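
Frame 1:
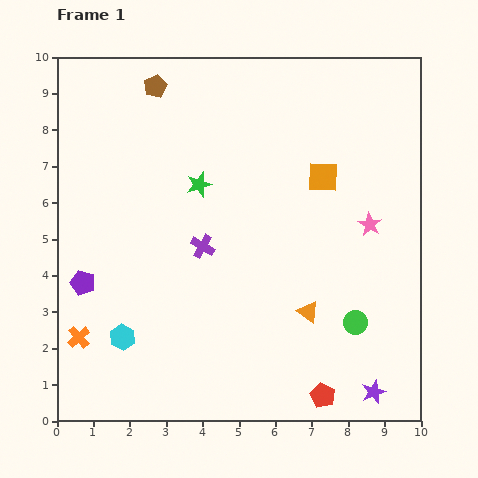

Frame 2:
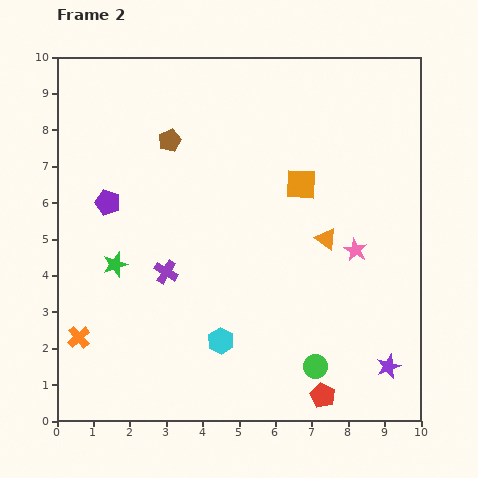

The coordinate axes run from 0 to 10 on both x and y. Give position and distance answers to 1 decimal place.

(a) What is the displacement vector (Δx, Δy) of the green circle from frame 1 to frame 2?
(-1.1, -1.2)

The green circle was at (8.2, 2.7) in frame 1 and (7.1, 1.5) in frame 2.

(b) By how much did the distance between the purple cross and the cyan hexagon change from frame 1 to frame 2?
-0.9

Distance in frame 1: 3.3. Distance in frame 2: 2.4.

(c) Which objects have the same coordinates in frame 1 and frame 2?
the orange cross, the red pentagon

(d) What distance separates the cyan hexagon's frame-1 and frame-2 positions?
2.7

The cyan hexagon moved from (1.8, 2.3) to (4.5, 2.2), a distance of √(2.7² + 0.1²) ≈ 2.7.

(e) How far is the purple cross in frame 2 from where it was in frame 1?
1.2

The purple cross moved from (4.0, 4.8) to (3.0, 4.1), a distance of √(1.0² + 0.7²) ≈ 1.2.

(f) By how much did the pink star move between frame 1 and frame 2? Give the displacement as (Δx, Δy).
(-0.4, -0.7)

The pink star was at (8.6, 5.4) in frame 1 and (8.2, 4.7) in frame 2.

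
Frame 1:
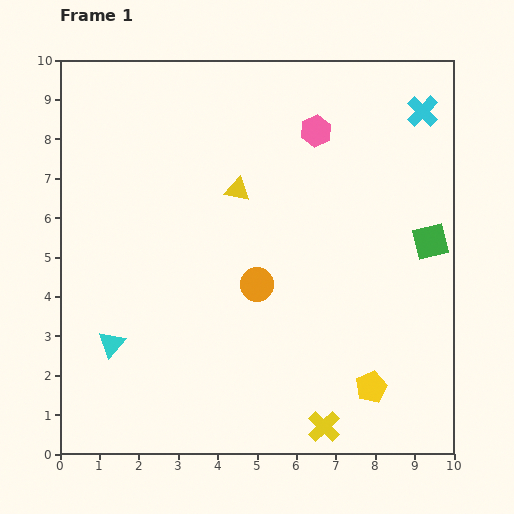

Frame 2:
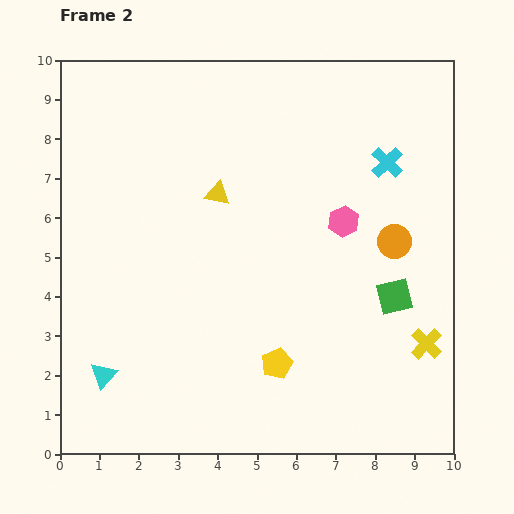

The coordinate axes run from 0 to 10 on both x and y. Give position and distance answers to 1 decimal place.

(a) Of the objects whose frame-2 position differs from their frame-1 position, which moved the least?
the yellow triangle

(moved 0.5)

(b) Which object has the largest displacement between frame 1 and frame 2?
the orange circle

(moved 3.7; next 3.3)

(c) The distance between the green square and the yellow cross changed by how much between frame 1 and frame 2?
-4.0

Distance in frame 1: 5.4. Distance in frame 2: 1.4.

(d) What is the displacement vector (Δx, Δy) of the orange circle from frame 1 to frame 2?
(3.5, 1.1)

The orange circle was at (5.0, 4.3) in frame 1 and (8.5, 5.4) in frame 2.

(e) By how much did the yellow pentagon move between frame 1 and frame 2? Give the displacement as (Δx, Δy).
(-2.4, 0.6)

The yellow pentagon was at (7.9, 1.7) in frame 1 and (5.5, 2.3) in frame 2.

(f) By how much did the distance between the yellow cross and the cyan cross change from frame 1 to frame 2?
-3.7

Distance in frame 1: 8.4. Distance in frame 2: 4.7.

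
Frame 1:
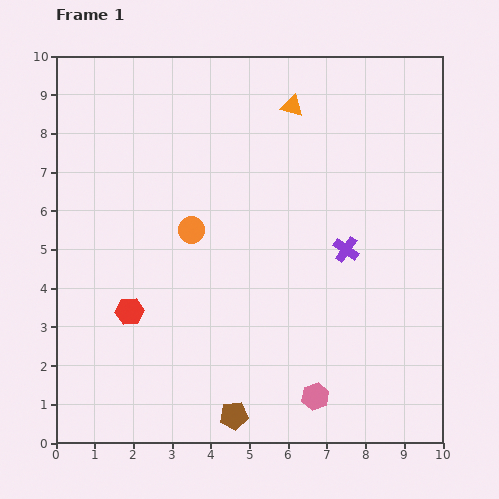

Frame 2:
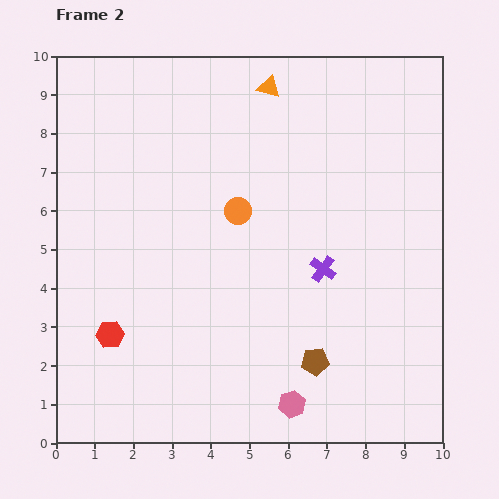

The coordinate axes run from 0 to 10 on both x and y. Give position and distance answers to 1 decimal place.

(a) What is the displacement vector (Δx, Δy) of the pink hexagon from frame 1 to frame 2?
(-0.6, -0.2)

The pink hexagon was at (6.7, 1.2) in frame 1 and (6.1, 1.0) in frame 2.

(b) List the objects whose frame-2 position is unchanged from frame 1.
none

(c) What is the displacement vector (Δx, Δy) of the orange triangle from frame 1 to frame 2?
(-0.6, 0.5)

The orange triangle was at (6.1, 8.7) in frame 1 and (5.5, 9.2) in frame 2.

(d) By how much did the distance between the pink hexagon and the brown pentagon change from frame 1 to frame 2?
-0.9

Distance in frame 1: 2.2. Distance in frame 2: 1.3.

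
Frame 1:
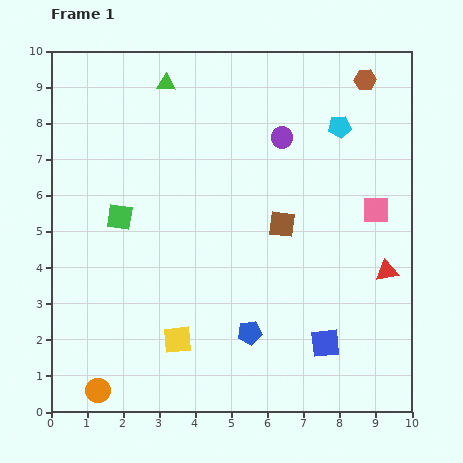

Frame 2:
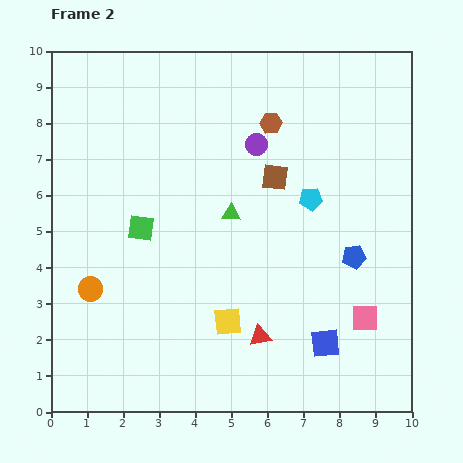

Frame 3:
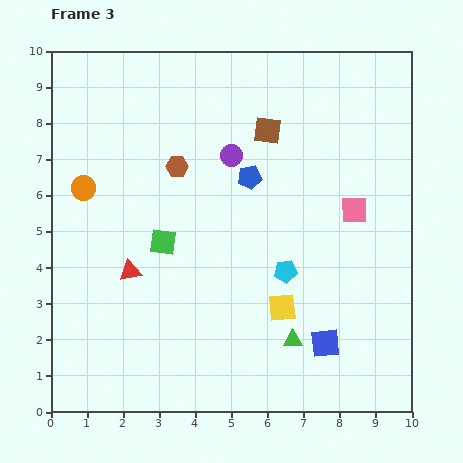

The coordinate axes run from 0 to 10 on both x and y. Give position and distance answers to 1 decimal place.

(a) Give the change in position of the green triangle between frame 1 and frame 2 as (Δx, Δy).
(1.8, -3.6)

The green triangle was at (3.2, 9.1) in frame 1 and (5.0, 5.5) in frame 2.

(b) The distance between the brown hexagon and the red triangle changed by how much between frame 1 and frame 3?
-2.1

Distance in frame 1: 5.3. Distance in frame 3: 3.2.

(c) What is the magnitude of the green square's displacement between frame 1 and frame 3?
1.4

The green square moved from (1.9, 5.4) to (3.1, 4.7), a distance of √(1.2² + 0.7²) ≈ 1.4.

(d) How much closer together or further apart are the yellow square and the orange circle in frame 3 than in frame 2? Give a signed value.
+2.5

Distance in frame 2: 3.9. Distance in frame 3: 6.4.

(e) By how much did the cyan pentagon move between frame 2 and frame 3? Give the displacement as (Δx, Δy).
(-0.7, -2.0)

The cyan pentagon was at (7.2, 5.9) in frame 2 and (6.5, 3.9) in frame 3.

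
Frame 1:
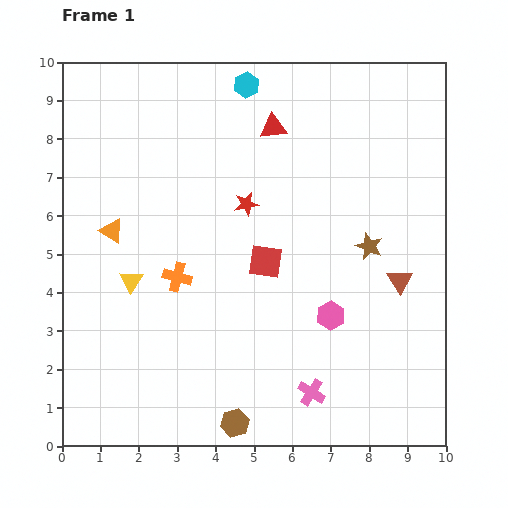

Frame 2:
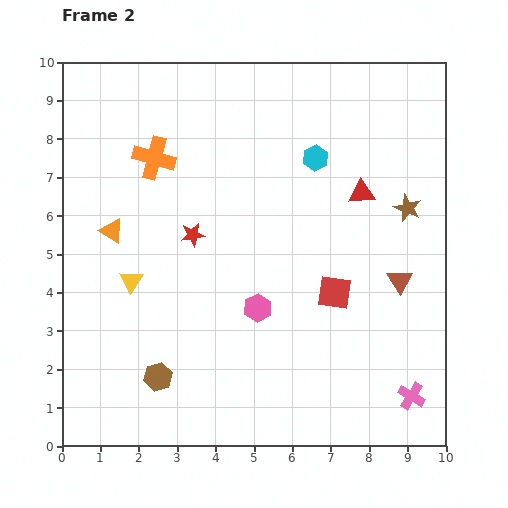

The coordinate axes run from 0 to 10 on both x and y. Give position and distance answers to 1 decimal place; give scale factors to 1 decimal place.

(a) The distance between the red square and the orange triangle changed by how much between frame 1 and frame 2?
+1.9

Distance in frame 1: 4.1. Distance in frame 2: 6.0.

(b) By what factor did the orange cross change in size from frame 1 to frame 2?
1.5×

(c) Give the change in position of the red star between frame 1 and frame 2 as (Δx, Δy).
(-1.4, -0.8)

The red star was at (4.8, 6.3) in frame 1 and (3.4, 5.5) in frame 2.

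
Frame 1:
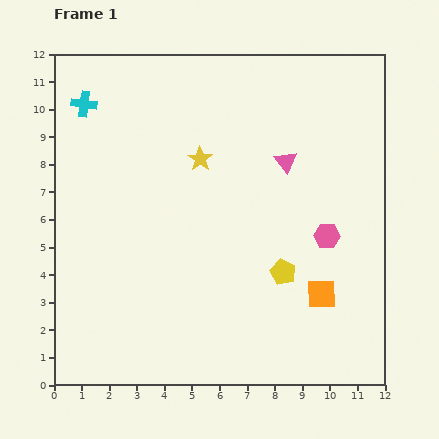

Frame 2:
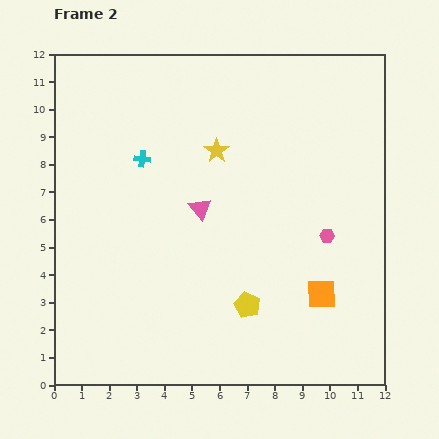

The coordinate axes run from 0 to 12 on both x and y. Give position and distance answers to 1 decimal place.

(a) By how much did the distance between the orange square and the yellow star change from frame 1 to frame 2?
-0.2

Distance in frame 1: 6.6. Distance in frame 2: 6.4.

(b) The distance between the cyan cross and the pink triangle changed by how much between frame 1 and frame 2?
-4.8

Distance in frame 1: 7.6. Distance in frame 2: 2.8.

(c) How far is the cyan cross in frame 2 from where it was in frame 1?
2.9

The cyan cross moved from (1.1, 10.2) to (3.2, 8.2), a distance of √(2.1² + 2.0²) ≈ 2.9.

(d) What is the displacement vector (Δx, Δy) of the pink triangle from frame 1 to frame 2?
(-3.1, -1.7)

The pink triangle was at (8.4, 8.1) in frame 1 and (5.3, 6.4) in frame 2.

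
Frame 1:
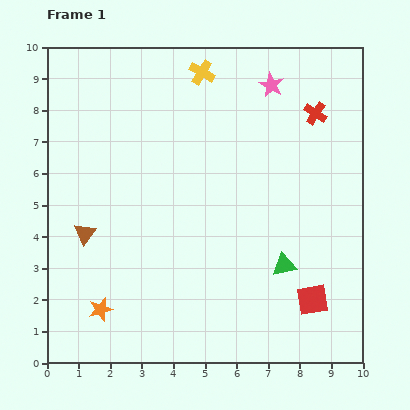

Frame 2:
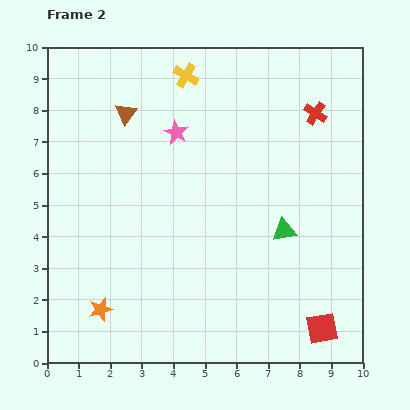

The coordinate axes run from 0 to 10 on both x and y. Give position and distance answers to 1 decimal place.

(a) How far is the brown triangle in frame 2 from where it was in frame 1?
4.0

The brown triangle moved from (1.2, 4.1) to (2.5, 7.9), a distance of √(1.3² + 3.8²) ≈ 4.0.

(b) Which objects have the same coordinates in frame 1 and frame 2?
the red cross, the orange star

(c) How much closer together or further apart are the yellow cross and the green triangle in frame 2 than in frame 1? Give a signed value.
-0.8

Distance in frame 1: 6.6. Distance in frame 2: 5.8.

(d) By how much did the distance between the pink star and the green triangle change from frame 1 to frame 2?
-1.1

Distance in frame 1: 5.7. Distance in frame 2: 4.6.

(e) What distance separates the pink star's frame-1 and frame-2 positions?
3.4

The pink star moved from (7.1, 8.8) to (4.1, 7.3), a distance of √(3.0² + 1.5²) ≈ 3.4.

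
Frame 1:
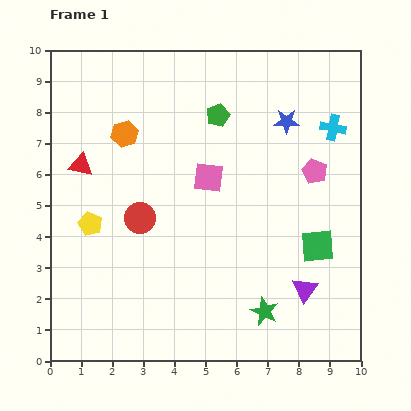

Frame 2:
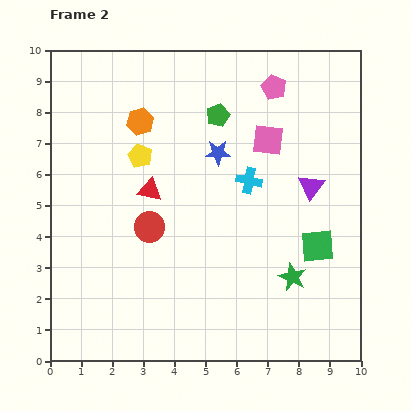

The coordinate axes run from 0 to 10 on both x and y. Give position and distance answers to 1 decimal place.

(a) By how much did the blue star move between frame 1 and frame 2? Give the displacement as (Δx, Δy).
(-2.2, -1.0)

The blue star was at (7.6, 7.7) in frame 1 and (5.4, 6.7) in frame 2.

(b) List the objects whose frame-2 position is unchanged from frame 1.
the green pentagon, the green square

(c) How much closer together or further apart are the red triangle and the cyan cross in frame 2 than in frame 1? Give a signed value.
-5.0

Distance in frame 1: 8.2. Distance in frame 2: 3.2.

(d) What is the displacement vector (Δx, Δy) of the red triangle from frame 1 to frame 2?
(2.2, -0.8)

The red triangle was at (1.0, 6.3) in frame 1 and (3.2, 5.5) in frame 2.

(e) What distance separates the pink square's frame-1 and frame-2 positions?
2.2

The pink square moved from (5.1, 5.9) to (7.0, 7.1), a distance of √(1.9² + 1.2²) ≈ 2.2.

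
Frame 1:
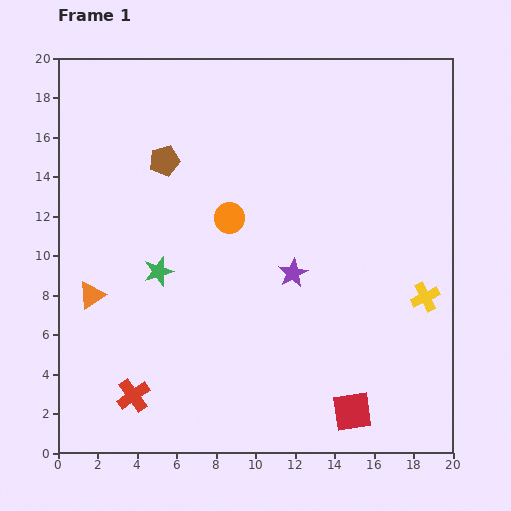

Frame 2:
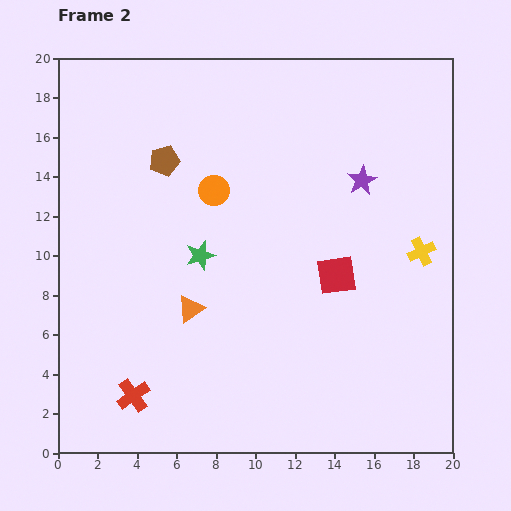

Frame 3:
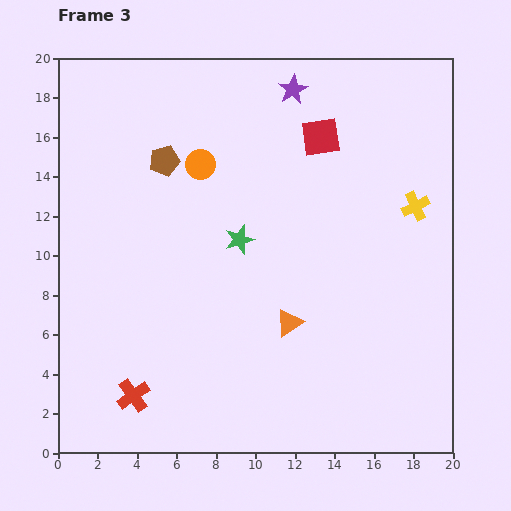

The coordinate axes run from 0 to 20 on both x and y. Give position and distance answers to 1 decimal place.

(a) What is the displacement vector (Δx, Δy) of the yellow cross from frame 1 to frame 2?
(-0.2, 2.3)

The yellow cross was at (18.6, 7.9) in frame 1 and (18.4, 10.2) in frame 2.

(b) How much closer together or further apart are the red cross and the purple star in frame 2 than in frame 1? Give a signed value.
+5.7

Distance in frame 1: 10.2. Distance in frame 2: 15.9.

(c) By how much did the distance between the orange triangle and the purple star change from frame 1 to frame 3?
+1.5

Distance in frame 1: 10.3. Distance in frame 3: 11.8.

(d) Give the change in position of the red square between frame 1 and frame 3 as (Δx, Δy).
(-1.6, 13.9)

The red square was at (14.9, 2.1) in frame 1 and (13.3, 16.0) in frame 3.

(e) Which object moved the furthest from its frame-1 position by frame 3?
the red square

(moved 14.0; next 10.1)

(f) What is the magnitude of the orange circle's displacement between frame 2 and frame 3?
1.5

The orange circle moved from (7.9, 13.3) to (7.2, 14.6), a distance of √(0.7² + 1.3²) ≈ 1.5.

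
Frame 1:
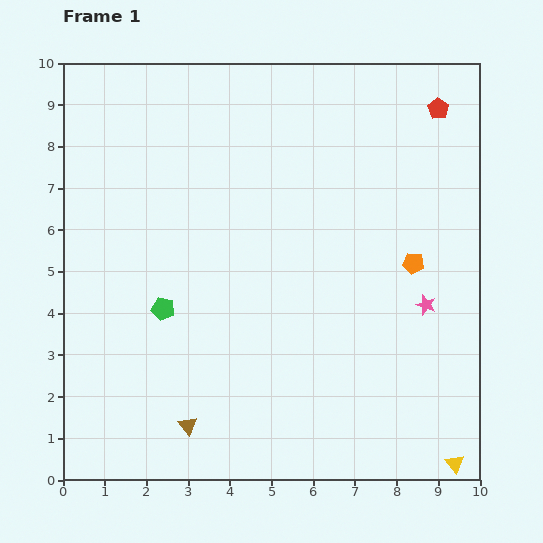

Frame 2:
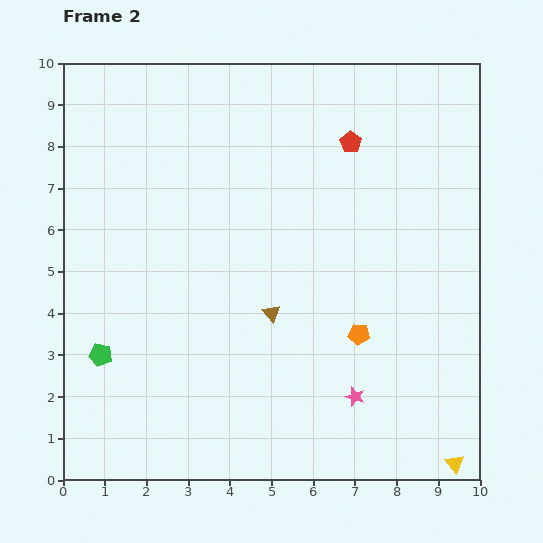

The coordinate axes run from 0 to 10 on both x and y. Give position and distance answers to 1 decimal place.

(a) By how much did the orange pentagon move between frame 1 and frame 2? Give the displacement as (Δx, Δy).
(-1.3, -1.7)

The orange pentagon was at (8.4, 5.2) in frame 1 and (7.1, 3.5) in frame 2.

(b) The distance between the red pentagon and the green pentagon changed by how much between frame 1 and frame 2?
-0.3

Distance in frame 1: 8.2. Distance in frame 2: 7.9.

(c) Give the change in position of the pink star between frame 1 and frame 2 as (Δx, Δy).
(-1.7, -2.2)

The pink star was at (8.7, 4.2) in frame 1 and (7.0, 2.0) in frame 2.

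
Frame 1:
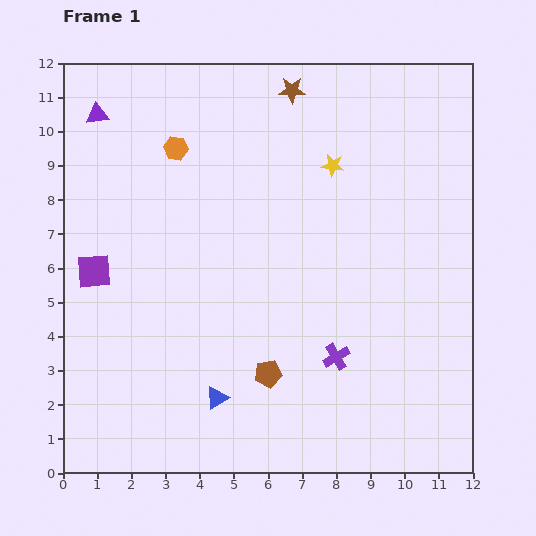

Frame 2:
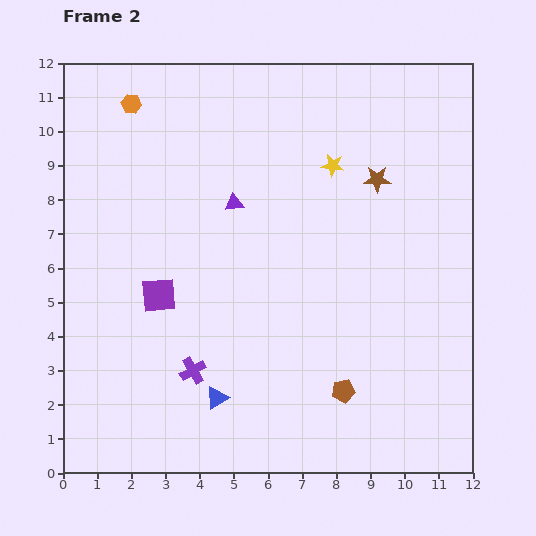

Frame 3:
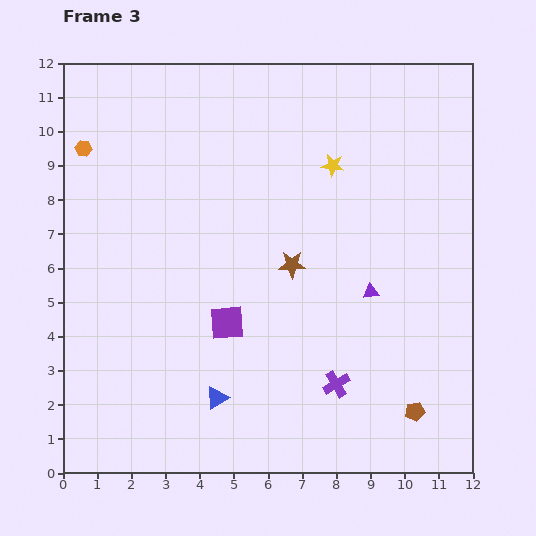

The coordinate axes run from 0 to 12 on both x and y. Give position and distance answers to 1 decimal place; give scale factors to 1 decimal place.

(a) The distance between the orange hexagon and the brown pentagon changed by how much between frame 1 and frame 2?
+3.3

Distance in frame 1: 7.1. Distance in frame 2: 10.4.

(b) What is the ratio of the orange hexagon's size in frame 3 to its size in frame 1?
0.7×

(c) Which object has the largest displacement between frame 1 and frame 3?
the purple triangle

(moved 9.5; next 5.1)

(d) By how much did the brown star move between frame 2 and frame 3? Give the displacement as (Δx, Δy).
(-2.5, -2.5)

The brown star was at (9.2, 8.6) in frame 2 and (6.7, 6.1) in frame 3.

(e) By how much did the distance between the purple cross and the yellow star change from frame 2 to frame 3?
-0.9

Distance in frame 2: 7.3. Distance in frame 3: 6.4.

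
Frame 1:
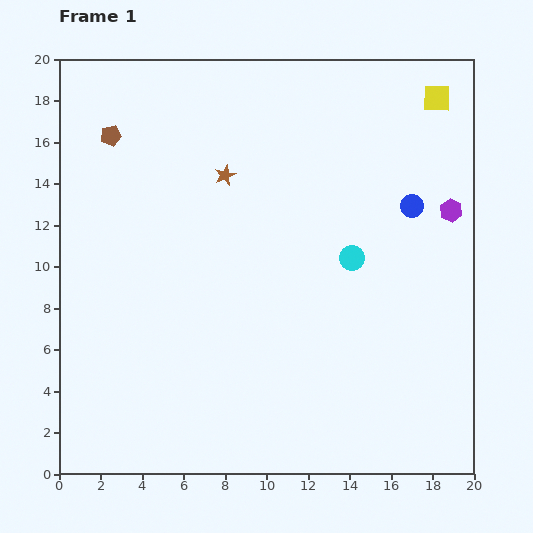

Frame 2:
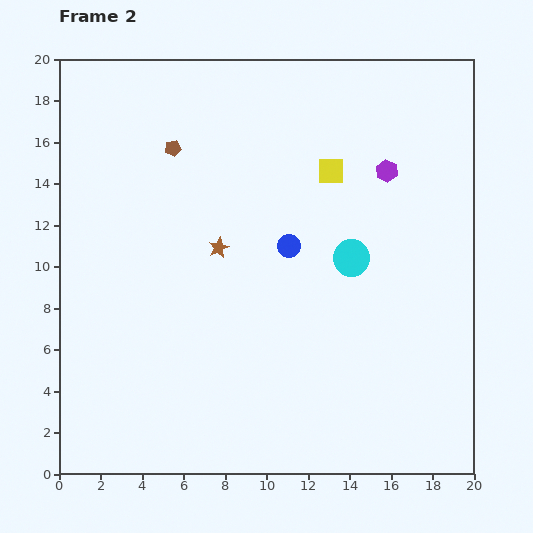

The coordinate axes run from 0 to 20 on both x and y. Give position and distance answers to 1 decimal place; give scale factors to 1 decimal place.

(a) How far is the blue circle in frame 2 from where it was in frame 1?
6.2

The blue circle moved from (17.0, 12.9) to (11.1, 11.0), a distance of √(5.9² + 1.9²) ≈ 6.2.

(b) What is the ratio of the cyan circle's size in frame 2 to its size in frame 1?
1.5×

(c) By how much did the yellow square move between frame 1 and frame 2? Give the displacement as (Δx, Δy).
(-5.1, -3.5)

The yellow square was at (18.2, 18.1) in frame 1 and (13.1, 14.6) in frame 2.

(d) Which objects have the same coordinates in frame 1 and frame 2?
the cyan circle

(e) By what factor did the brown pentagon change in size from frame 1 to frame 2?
0.8×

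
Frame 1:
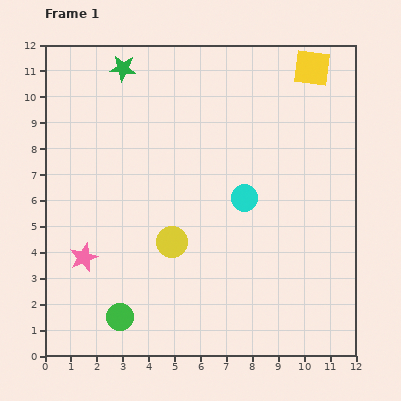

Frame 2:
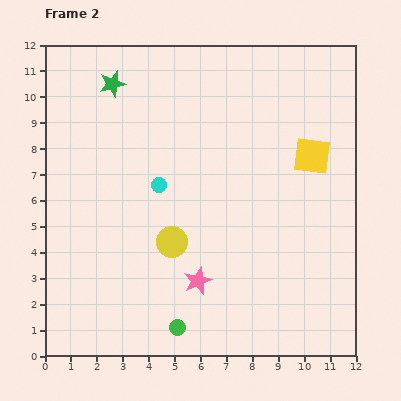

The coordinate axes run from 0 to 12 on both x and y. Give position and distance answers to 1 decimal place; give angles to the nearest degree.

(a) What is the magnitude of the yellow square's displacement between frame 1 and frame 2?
3.4

The yellow square moved from (10.3, 11.1) to (10.3, 7.7), a distance of √(0.0² + 3.4²) ≈ 3.4.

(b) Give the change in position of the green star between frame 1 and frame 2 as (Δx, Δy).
(-0.4, -0.6)

The green star was at (3.0, 11.1) in frame 1 and (2.6, 10.5) in frame 2.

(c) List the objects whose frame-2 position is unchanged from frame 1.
the yellow circle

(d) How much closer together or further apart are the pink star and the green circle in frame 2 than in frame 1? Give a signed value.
-0.7

Distance in frame 1: 2.7. Distance in frame 2: 2.0.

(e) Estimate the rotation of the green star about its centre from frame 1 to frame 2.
19° counter-clockwise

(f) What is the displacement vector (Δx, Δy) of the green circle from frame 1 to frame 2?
(2.2, -0.4)

The green circle was at (2.9, 1.5) in frame 1 and (5.1, 1.1) in frame 2.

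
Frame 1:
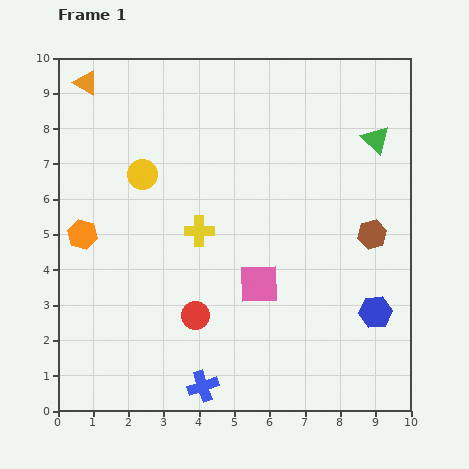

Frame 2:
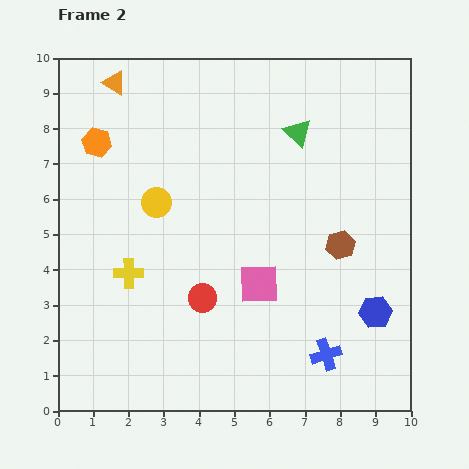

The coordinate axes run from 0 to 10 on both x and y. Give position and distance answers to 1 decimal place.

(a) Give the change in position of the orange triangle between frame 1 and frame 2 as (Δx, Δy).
(0.8, 0.0)

The orange triangle was at (0.8, 9.3) in frame 1 and (1.6, 9.3) in frame 2.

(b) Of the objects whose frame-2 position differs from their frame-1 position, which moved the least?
the red circle

(moved 0.5)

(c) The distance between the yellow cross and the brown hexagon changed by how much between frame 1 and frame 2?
+1.2

Distance in frame 1: 4.9. Distance in frame 2: 6.1.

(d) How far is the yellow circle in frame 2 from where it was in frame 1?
0.9

The yellow circle moved from (2.4, 6.7) to (2.8, 5.9), a distance of √(0.4² + 0.8²) ≈ 0.9.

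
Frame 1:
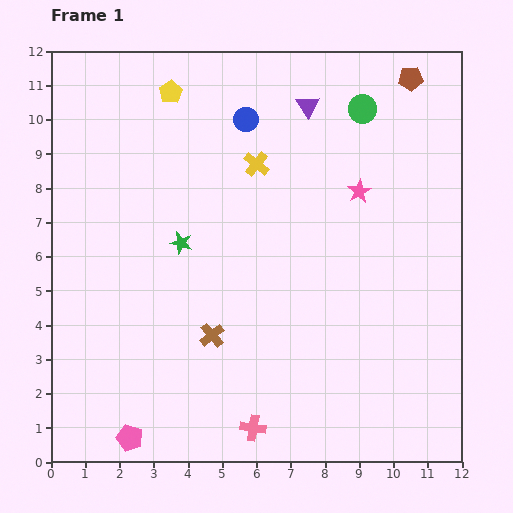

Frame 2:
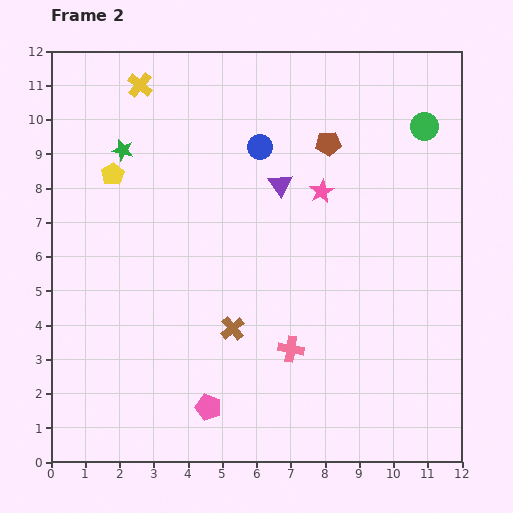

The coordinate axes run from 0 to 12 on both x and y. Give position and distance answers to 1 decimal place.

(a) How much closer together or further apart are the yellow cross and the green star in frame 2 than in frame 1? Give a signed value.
-1.2

Distance in frame 1: 3.2. Distance in frame 2: 2.0.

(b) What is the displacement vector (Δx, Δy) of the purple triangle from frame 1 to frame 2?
(-0.8, -2.3)

The purple triangle was at (7.5, 10.4) in frame 1 and (6.7, 8.1) in frame 2.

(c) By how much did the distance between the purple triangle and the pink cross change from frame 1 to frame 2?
-4.7

Distance in frame 1: 9.5. Distance in frame 2: 4.8.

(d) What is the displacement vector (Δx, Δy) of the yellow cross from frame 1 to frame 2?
(-3.4, 2.3)

The yellow cross was at (6.0, 8.7) in frame 1 and (2.6, 11.0) in frame 2.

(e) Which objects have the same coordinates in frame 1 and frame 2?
none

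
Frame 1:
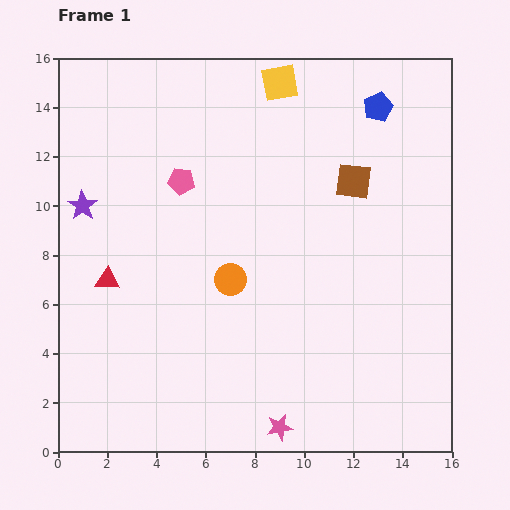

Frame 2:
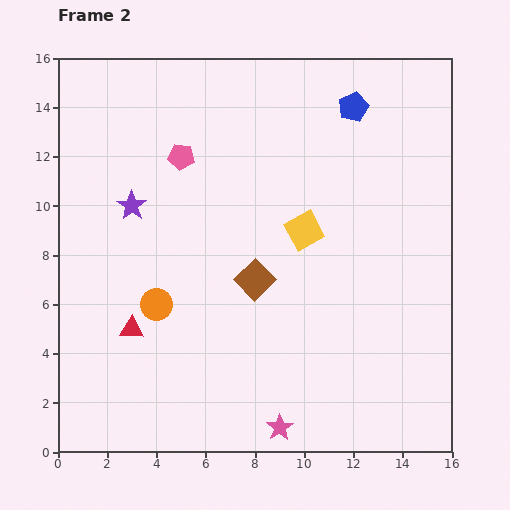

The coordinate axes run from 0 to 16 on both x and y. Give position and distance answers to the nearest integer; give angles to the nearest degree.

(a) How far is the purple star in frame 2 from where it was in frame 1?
2

The purple star moved from (1, 10) to (3, 10), a distance of √(2² + 0²) ≈ 2.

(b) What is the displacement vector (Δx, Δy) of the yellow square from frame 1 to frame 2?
(1, -6)

The yellow square was at (9, 15) in frame 1 and (10, 9) in frame 2.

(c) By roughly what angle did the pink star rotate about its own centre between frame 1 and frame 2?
25° counter-clockwise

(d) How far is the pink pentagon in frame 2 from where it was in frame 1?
1

The pink pentagon moved from (5, 11) to (5, 12), a distance of √(0² + 1²) ≈ 1.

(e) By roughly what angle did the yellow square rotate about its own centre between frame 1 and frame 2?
18° counter-clockwise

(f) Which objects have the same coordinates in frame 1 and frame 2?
the pink star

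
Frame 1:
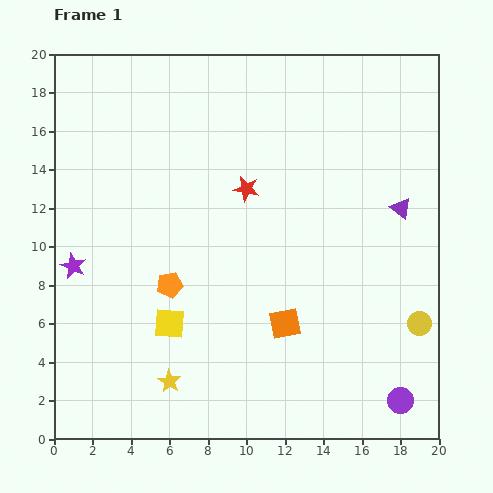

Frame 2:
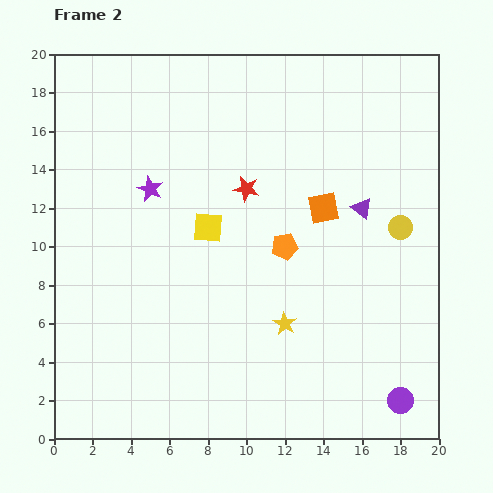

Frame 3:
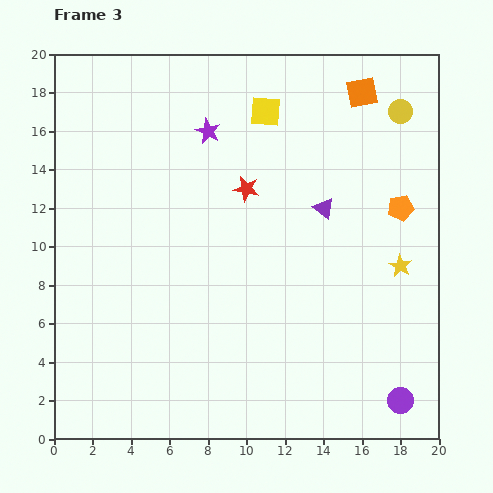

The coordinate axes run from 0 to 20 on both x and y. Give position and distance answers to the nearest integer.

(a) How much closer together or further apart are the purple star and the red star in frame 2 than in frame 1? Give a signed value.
-5

Distance in frame 1: 10. Distance in frame 2: 5.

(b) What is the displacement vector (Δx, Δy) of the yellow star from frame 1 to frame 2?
(6, 3)

The yellow star was at (6, 3) in frame 1 and (12, 6) in frame 2.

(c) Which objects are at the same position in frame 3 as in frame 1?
the purple circle, the red star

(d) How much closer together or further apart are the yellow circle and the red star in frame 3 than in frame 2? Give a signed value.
+1

Distance in frame 2: 8. Distance in frame 3: 9.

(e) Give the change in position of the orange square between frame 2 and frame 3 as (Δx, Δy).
(2, 6)

The orange square was at (14, 12) in frame 2 and (16, 18) in frame 3.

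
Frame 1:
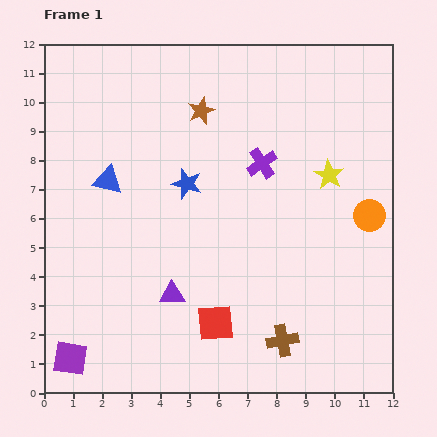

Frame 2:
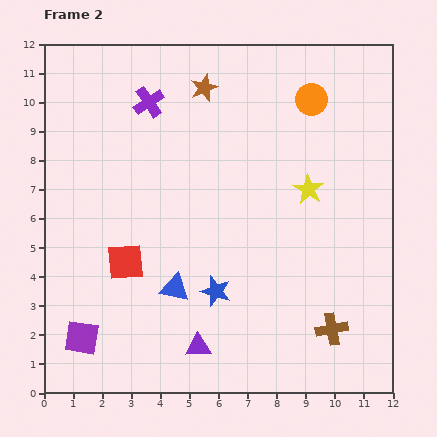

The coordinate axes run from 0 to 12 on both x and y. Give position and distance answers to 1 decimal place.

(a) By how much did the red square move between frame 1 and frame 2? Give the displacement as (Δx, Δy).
(-3.1, 2.1)

The red square was at (5.9, 2.4) in frame 1 and (2.8, 4.5) in frame 2.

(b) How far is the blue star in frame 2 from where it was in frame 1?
3.8

The blue star moved from (4.9, 7.2) to (5.9, 3.5), a distance of √(1.0² + 3.7²) ≈ 3.8.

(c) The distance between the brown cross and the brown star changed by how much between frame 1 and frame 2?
+1.0

Distance in frame 1: 8.4. Distance in frame 2: 9.4.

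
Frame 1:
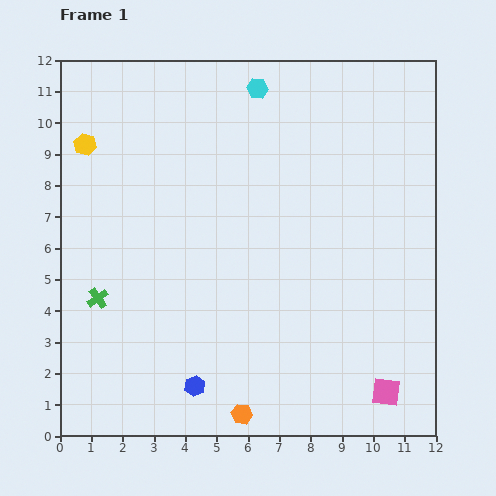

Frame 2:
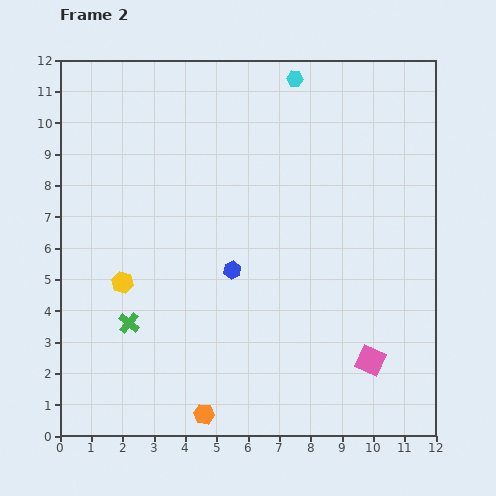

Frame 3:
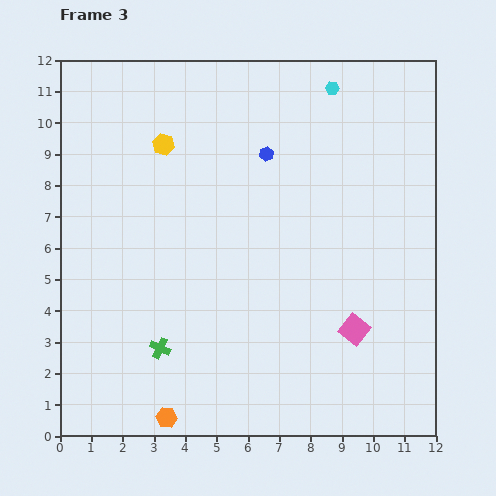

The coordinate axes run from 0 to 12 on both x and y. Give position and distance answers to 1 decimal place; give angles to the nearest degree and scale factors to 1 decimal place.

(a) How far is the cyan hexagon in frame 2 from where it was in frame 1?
1.2

The cyan hexagon moved from (6.3, 11.1) to (7.5, 11.4), a distance of √(1.2² + 0.3²) ≈ 1.2.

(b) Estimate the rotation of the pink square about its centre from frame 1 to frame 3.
31° clockwise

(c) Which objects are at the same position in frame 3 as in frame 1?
none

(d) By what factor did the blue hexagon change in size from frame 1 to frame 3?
0.7×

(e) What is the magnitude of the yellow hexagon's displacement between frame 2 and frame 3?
4.6

The yellow hexagon moved from (2.0, 4.9) to (3.3, 9.3), a distance of √(1.3² + 4.4²) ≈ 4.6.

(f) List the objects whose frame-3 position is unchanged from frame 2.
none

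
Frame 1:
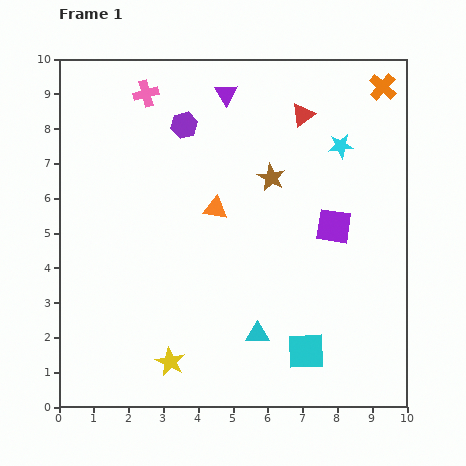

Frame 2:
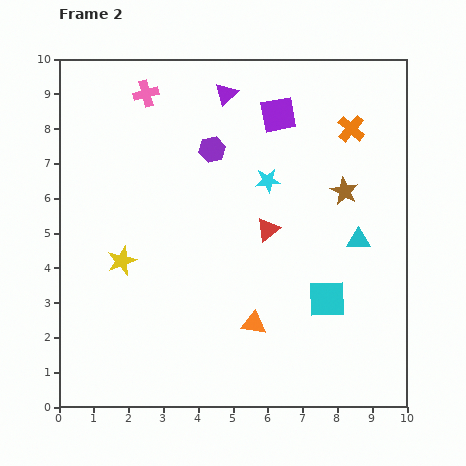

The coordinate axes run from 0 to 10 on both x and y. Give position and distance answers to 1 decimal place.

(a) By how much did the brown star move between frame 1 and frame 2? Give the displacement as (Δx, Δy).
(2.1, -0.4)

The brown star was at (6.1, 6.6) in frame 1 and (8.2, 6.2) in frame 2.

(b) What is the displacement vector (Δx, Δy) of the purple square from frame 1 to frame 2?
(-1.6, 3.2)

The purple square was at (7.9, 5.2) in frame 1 and (6.3, 8.4) in frame 2.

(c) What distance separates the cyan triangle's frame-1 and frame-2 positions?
4.0

The cyan triangle moved from (5.7, 2.1) to (8.6, 4.8), a distance of √(2.9² + 2.7²) ≈ 4.0.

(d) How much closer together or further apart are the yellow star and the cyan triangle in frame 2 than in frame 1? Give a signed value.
+4.2

Distance in frame 1: 2.6. Distance in frame 2: 6.8.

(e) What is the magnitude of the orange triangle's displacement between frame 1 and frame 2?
3.5

The orange triangle moved from (4.5, 5.7) to (5.6, 2.4), a distance of √(1.1² + 3.3²) ≈ 3.5.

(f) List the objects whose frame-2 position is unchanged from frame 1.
the pink cross, the purple triangle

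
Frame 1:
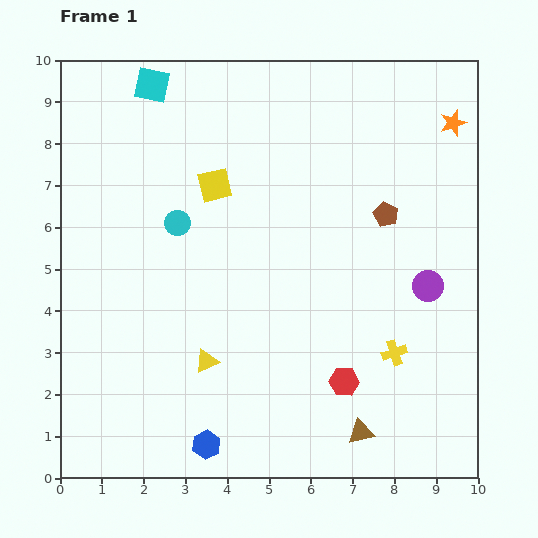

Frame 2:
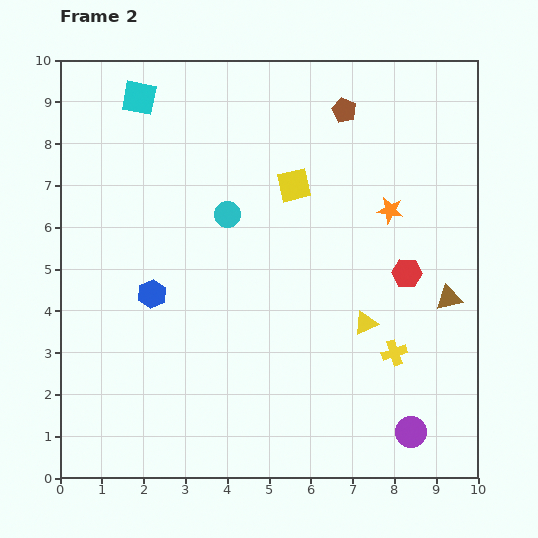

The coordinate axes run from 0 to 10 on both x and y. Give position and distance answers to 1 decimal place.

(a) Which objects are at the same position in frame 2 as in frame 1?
the yellow cross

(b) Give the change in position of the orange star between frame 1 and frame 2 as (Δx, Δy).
(-1.5, -2.1)

The orange star was at (9.4, 8.5) in frame 1 and (7.9, 6.4) in frame 2.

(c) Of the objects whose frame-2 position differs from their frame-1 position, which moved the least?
the cyan square

(moved 0.4)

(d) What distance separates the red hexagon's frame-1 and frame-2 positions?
3.0

The red hexagon moved from (6.8, 2.3) to (8.3, 4.9), a distance of √(1.5² + 2.6²) ≈ 3.0.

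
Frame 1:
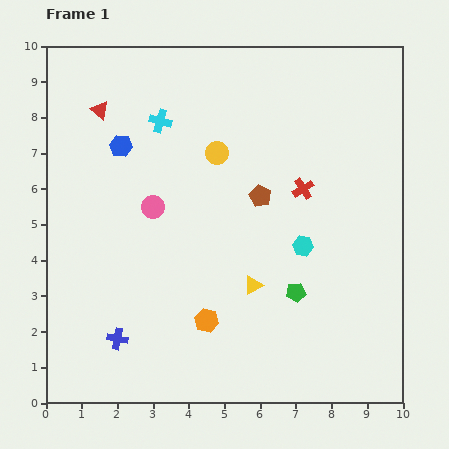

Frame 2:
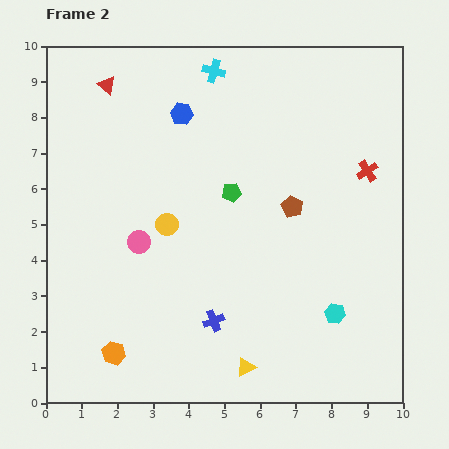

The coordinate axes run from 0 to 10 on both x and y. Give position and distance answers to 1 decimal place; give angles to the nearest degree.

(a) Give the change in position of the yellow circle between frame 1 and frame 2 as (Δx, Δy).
(-1.4, -2.0)

The yellow circle was at (4.8, 7.0) in frame 1 and (3.4, 5.0) in frame 2.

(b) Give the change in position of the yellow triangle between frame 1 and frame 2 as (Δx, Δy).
(-0.2, -2.3)

The yellow triangle was at (5.8, 3.3) in frame 1 and (5.6, 1.0) in frame 2.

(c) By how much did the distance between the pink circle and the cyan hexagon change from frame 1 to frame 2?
+1.6

Distance in frame 1: 4.3. Distance in frame 2: 5.9.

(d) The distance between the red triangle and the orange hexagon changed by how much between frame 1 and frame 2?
+0.9

Distance in frame 1: 6.6. Distance in frame 2: 7.5.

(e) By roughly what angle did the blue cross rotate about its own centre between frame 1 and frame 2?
32° counter-clockwise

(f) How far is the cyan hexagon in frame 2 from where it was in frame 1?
2.1

The cyan hexagon moved from (7.2, 4.4) to (8.1, 2.5), a distance of √(0.9² + 1.9²) ≈ 2.1.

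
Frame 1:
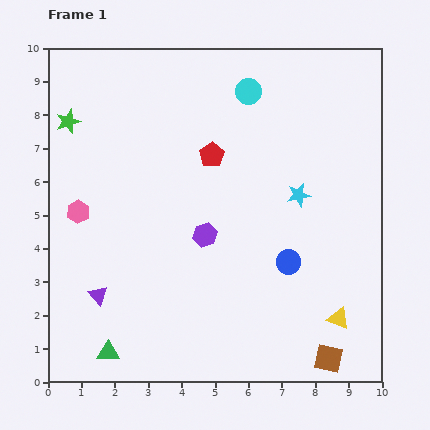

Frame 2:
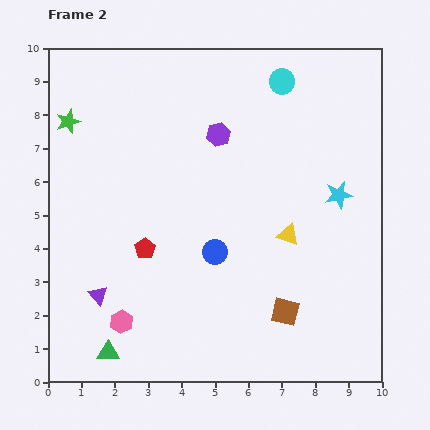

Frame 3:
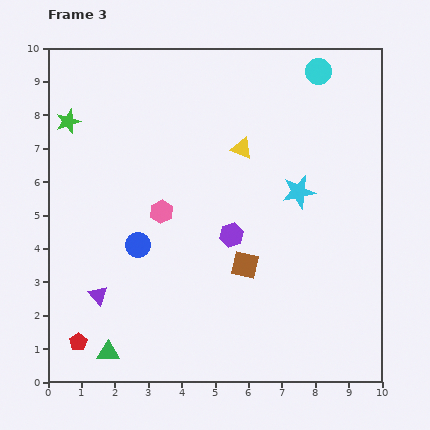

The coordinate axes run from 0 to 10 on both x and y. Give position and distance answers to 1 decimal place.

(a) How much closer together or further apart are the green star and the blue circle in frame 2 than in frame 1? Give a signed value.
-1.9

Distance in frame 1: 7.8. Distance in frame 2: 5.9.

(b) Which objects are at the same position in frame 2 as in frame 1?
the green triangle, the green star, the purple triangle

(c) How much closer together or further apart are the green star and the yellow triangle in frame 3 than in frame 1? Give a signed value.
-4.7

Distance in frame 1: 10.0. Distance in frame 3: 5.3.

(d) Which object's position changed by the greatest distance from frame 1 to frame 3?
the red pentagon

(moved 6.9; next 5.9)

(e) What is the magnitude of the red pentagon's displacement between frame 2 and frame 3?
3.4

The red pentagon moved from (2.9, 4.0) to (0.9, 1.2), a distance of √(2.0² + 2.8²) ≈ 3.4.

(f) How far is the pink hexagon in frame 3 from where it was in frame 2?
3.5

The pink hexagon moved from (2.2, 1.8) to (3.4, 5.1), a distance of √(1.2² + 3.3²) ≈ 3.5.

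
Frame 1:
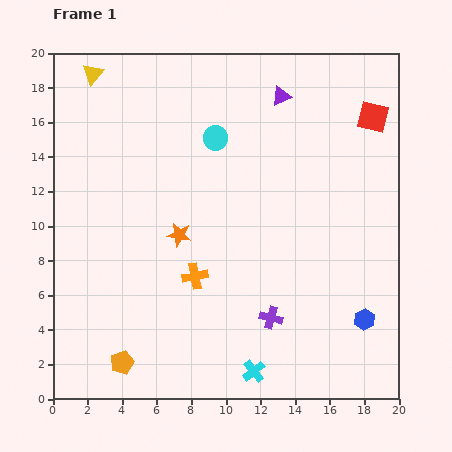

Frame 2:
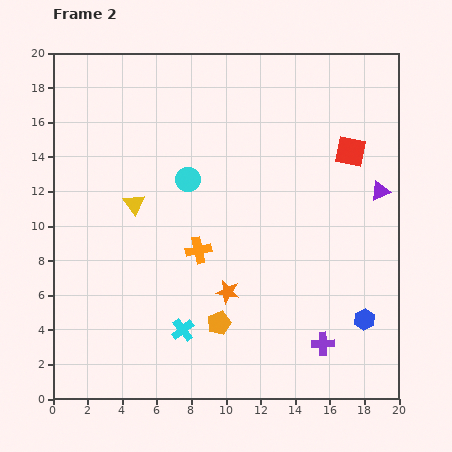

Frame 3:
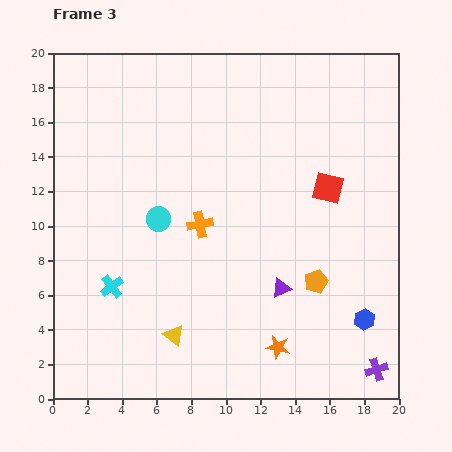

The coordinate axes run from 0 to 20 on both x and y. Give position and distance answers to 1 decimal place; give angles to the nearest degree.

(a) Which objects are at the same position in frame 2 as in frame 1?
the blue hexagon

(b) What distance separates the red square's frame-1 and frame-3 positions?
4.9

The red square moved from (18.5, 16.3) to (15.9, 12.2), a distance of √(2.6² + 4.1²) ≈ 4.9.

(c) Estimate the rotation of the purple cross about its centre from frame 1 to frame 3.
33° counter-clockwise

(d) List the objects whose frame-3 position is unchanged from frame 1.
the blue hexagon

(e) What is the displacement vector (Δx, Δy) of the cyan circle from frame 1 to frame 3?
(-3.3, -4.7)

The cyan circle was at (9.4, 15.1) in frame 1 and (6.1, 10.4) in frame 3.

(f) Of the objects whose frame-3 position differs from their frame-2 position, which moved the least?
the orange cross

(moved 1.5)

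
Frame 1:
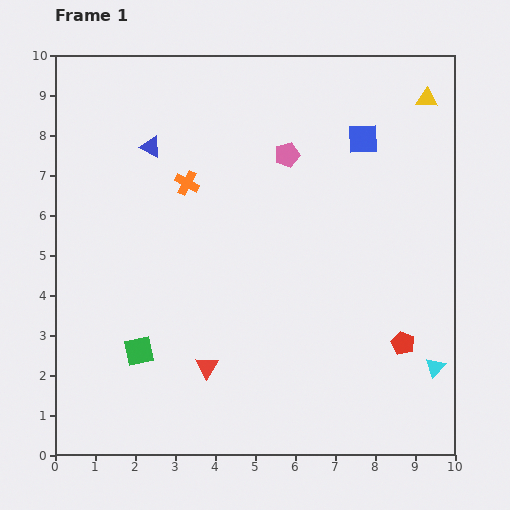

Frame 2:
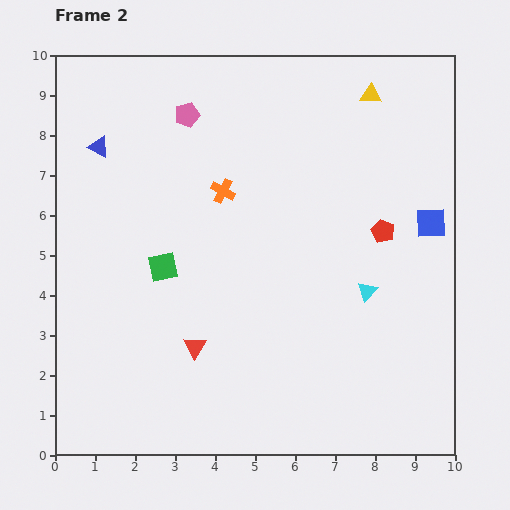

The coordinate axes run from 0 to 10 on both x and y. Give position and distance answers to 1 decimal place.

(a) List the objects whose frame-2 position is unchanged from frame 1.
none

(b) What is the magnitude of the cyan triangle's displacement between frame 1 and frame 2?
2.5

The cyan triangle moved from (9.5, 2.2) to (7.8, 4.1), a distance of √(1.7² + 1.9²) ≈ 2.5.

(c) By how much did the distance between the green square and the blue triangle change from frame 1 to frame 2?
-1.7

Distance in frame 1: 5.1. Distance in frame 2: 3.4.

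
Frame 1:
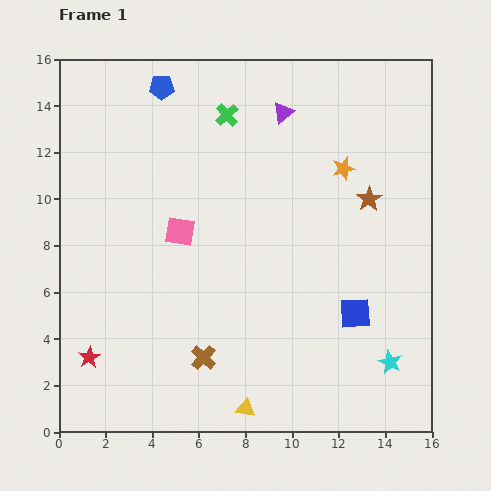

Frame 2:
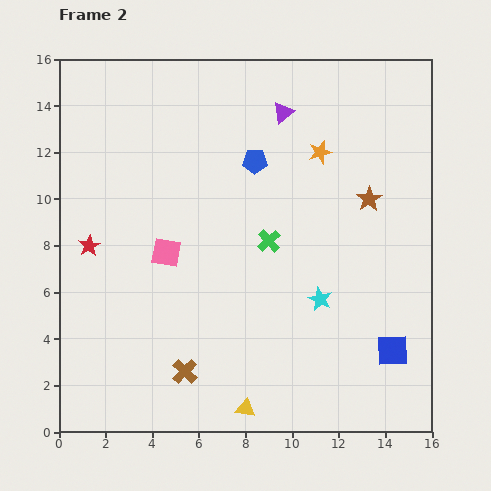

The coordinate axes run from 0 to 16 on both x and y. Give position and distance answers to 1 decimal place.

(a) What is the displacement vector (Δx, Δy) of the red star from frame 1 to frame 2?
(0.0, 4.8)

The red star was at (1.3, 3.2) in frame 1 and (1.3, 8.0) in frame 2.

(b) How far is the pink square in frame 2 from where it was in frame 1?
1.1

The pink square moved from (5.2, 8.6) to (4.6, 7.7), a distance of √(0.6² + 0.9²) ≈ 1.1.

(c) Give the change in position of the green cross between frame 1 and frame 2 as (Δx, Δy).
(1.8, -5.4)

The green cross was at (7.2, 13.6) in frame 1 and (9.0, 8.2) in frame 2.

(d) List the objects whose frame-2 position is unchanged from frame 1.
the brown star, the purple triangle, the yellow triangle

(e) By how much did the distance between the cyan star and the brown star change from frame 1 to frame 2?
-2.3

Distance in frame 1: 7.1. Distance in frame 2: 4.8.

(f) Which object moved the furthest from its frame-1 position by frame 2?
the green cross

(moved 5.7; next 5.1)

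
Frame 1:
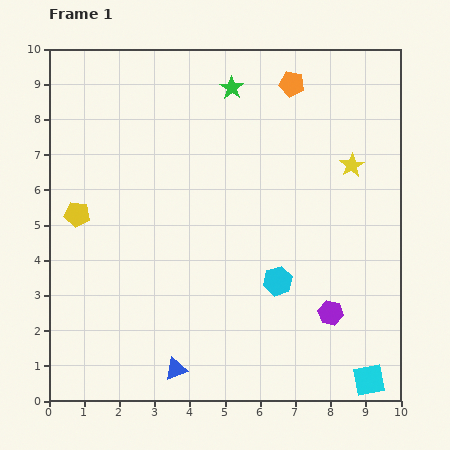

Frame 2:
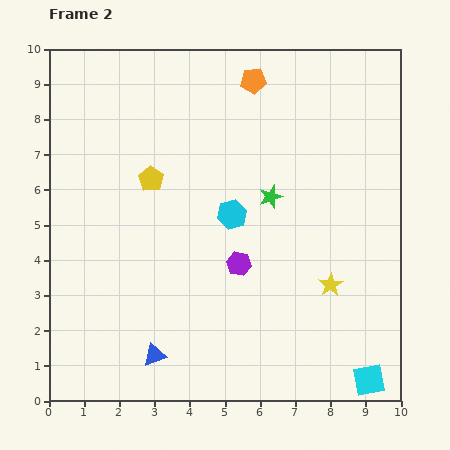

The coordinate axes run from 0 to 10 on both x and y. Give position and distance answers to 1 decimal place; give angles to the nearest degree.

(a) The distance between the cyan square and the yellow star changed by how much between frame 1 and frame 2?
-3.2

Distance in frame 1: 6.1. Distance in frame 2: 2.9.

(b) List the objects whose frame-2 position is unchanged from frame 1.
the cyan square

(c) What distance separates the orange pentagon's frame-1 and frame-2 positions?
1.1

The orange pentagon moved from (6.9, 9.0) to (5.8, 9.1), a distance of √(1.1² + 0.1²) ≈ 1.1.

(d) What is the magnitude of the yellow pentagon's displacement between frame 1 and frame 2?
2.3

The yellow pentagon moved from (0.8, 5.3) to (2.9, 6.3), a distance of √(2.1² + 1.0²) ≈ 2.3.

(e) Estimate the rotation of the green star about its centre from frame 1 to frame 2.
20° clockwise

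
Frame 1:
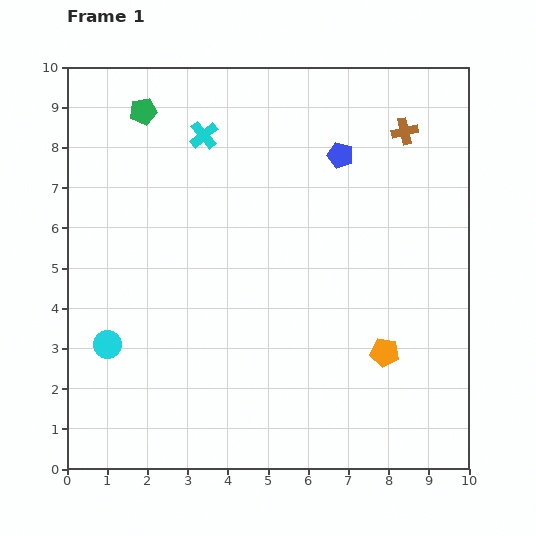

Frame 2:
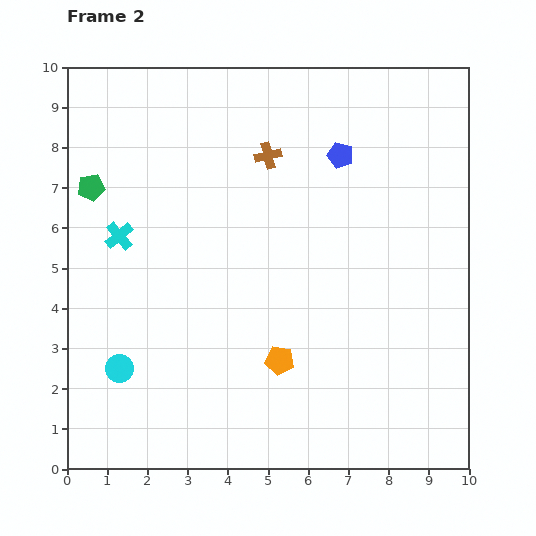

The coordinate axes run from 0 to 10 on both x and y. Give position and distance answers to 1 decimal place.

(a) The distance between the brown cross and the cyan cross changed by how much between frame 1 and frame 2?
-0.8

Distance in frame 1: 5.0. Distance in frame 2: 4.2.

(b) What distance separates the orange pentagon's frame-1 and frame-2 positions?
2.6

The orange pentagon moved from (7.9, 2.9) to (5.3, 2.7), a distance of √(2.6² + 0.2²) ≈ 2.6.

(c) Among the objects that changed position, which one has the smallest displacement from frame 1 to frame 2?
the cyan circle

(moved 0.7)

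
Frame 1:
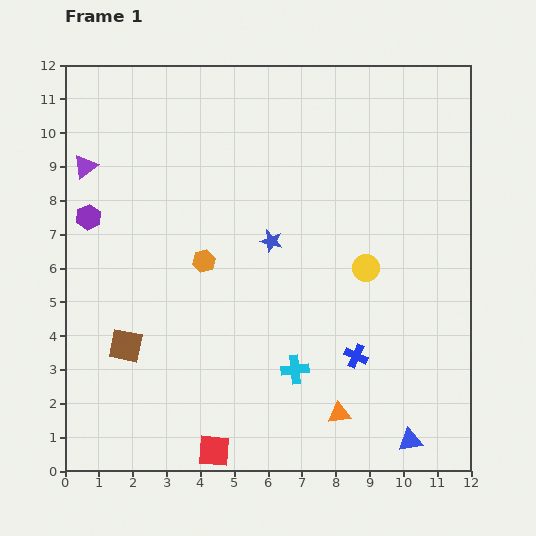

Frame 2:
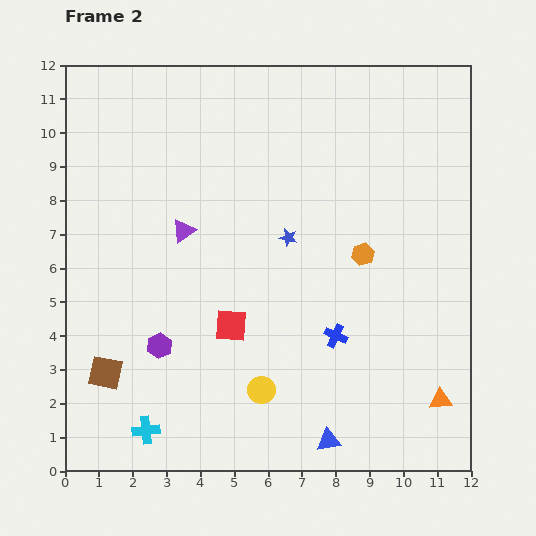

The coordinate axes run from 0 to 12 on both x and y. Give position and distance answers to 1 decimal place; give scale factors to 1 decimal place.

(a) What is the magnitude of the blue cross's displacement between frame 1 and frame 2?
0.8

The blue cross moved from (8.6, 3.4) to (8.0, 4.0), a distance of √(0.6² + 0.6²) ≈ 0.8.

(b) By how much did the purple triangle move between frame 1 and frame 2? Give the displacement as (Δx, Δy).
(2.9, -1.9)

The purple triangle was at (0.6, 9.0) in frame 1 and (3.5, 7.1) in frame 2.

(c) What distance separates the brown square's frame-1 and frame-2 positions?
1.0

The brown square moved from (1.8, 3.7) to (1.2, 2.9), a distance of √(0.6² + 0.8²) ≈ 1.0.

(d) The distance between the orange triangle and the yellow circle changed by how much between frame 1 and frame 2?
+0.9

Distance in frame 1: 4.4. Distance in frame 2: 5.3.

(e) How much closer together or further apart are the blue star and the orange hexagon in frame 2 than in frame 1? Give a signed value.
+0.2

Distance in frame 1: 2.1. Distance in frame 2: 2.3.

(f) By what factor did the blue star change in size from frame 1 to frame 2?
0.8×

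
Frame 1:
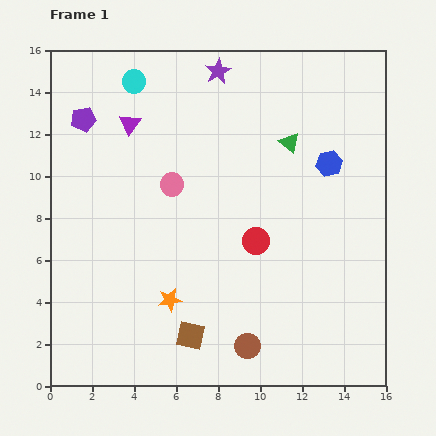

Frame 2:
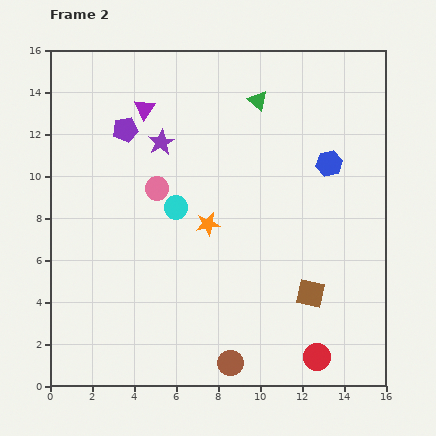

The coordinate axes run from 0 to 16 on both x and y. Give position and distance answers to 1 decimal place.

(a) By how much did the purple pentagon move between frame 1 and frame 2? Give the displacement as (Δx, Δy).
(2.0, -0.5)

The purple pentagon was at (1.6, 12.7) in frame 1 and (3.6, 12.2) in frame 2.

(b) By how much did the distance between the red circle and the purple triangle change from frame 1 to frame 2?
+6.2

Distance in frame 1: 8.2. Distance in frame 2: 14.4.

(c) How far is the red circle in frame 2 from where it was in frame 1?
6.2

The red circle moved from (9.8, 6.9) to (12.7, 1.4), a distance of √(2.9² + 5.5²) ≈ 6.2.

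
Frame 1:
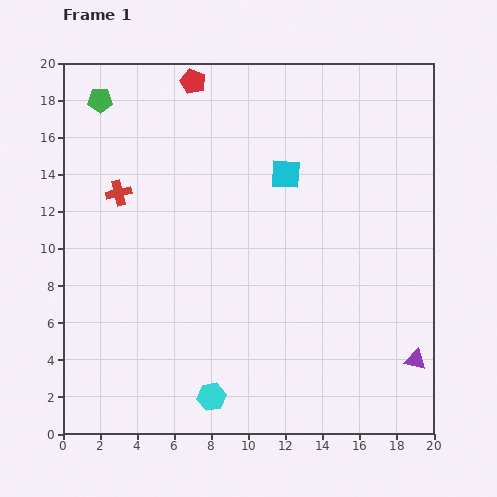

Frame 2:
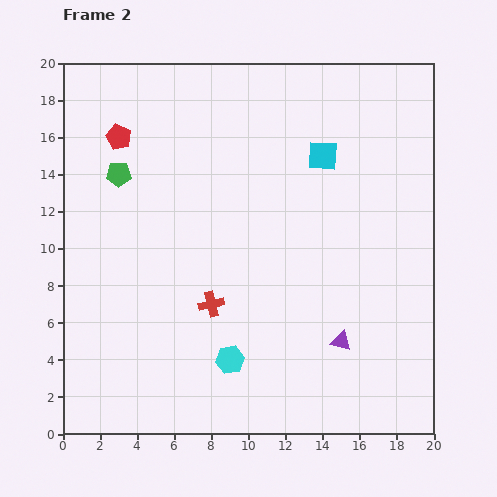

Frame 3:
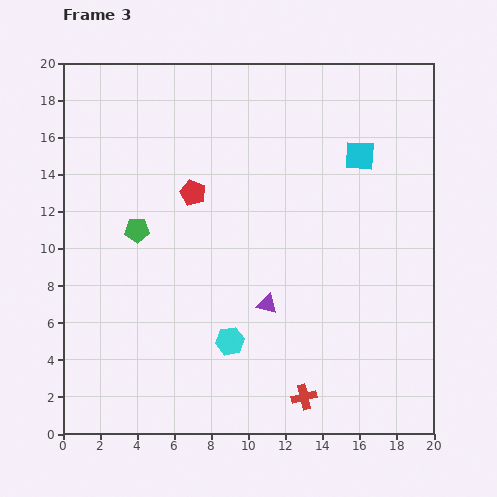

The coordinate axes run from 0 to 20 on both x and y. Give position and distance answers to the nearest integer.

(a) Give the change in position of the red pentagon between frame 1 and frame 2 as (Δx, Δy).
(-4, -3)

The red pentagon was at (7, 19) in frame 1 and (3, 16) in frame 2.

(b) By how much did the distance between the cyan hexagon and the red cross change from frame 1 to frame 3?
-7

Distance in frame 1: 12. Distance in frame 3: 5.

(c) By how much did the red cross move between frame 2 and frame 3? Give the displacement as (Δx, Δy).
(5, -5)

The red cross was at (8, 7) in frame 2 and (13, 2) in frame 3.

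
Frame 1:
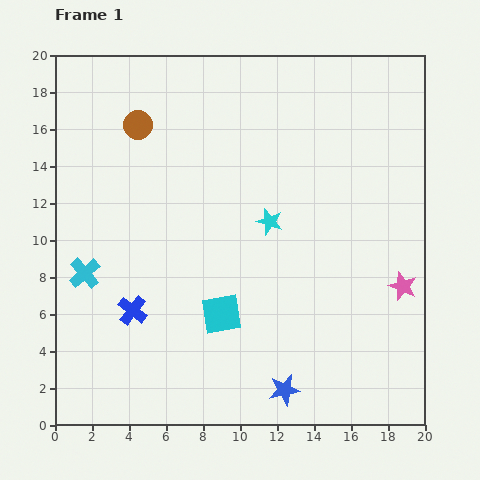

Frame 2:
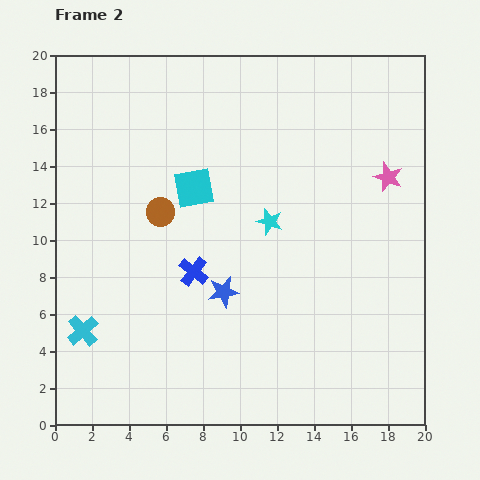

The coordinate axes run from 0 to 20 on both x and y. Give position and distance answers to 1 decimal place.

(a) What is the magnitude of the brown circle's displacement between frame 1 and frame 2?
4.9

The brown circle moved from (4.5, 16.2) to (5.7, 11.5), a distance of √(1.2² + 4.7²) ≈ 4.9.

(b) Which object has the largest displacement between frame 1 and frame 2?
the cyan square

(moved 7.0; next 6.2)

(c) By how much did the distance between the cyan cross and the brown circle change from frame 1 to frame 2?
-0.8

Distance in frame 1: 8.5. Distance in frame 2: 7.7.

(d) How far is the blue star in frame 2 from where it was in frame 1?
6.2

The blue star moved from (12.4, 1.9) to (9.1, 7.2), a distance of √(3.3² + 5.3²) ≈ 6.2.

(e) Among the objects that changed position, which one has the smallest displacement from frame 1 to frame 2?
the cyan cross

(moved 3.1)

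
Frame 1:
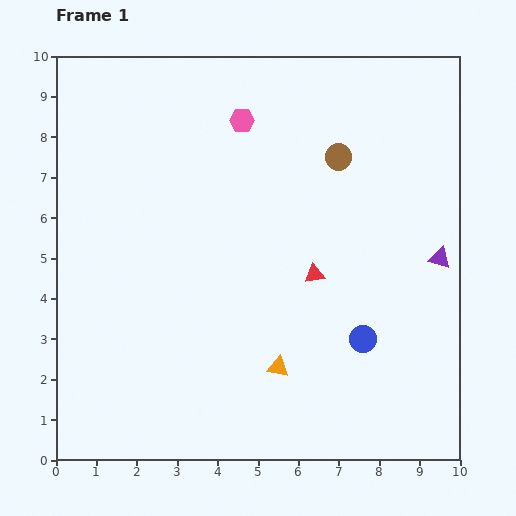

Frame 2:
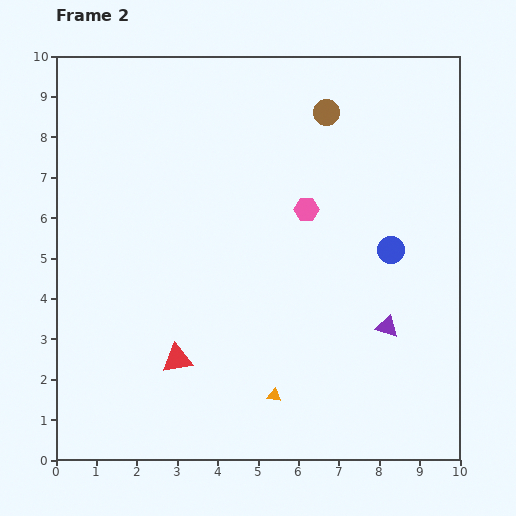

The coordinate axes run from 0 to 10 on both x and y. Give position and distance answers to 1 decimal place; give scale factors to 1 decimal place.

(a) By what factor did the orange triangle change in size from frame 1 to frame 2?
0.7×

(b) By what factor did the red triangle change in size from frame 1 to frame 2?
1.5×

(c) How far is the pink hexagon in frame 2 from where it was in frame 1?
2.7

The pink hexagon moved from (4.6, 8.4) to (6.2, 6.2), a distance of √(1.6² + 2.2²) ≈ 2.7.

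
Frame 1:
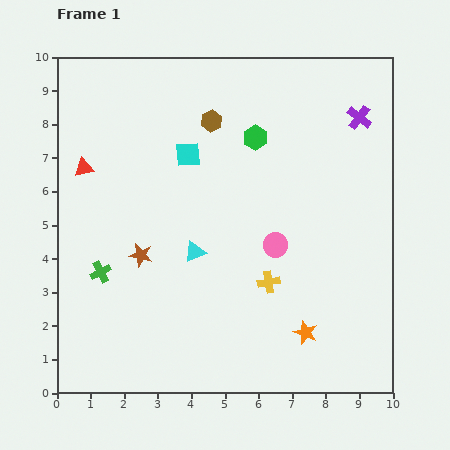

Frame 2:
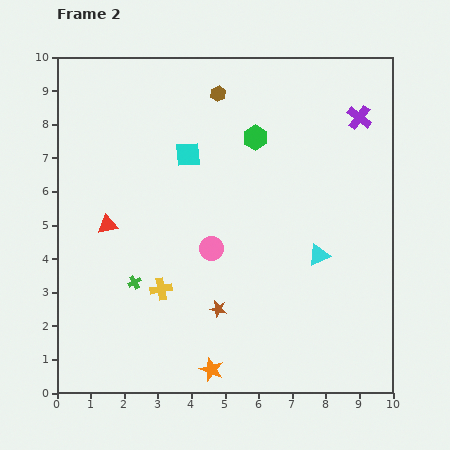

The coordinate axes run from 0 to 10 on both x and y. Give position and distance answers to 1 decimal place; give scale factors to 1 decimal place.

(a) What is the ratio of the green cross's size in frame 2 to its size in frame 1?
0.6×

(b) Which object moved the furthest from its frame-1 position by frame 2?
the cyan triangle

(moved 3.7; next 3.2)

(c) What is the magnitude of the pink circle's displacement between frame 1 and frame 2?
1.9

The pink circle moved from (6.5, 4.4) to (4.6, 4.3), a distance of √(1.9² + 0.1²) ≈ 1.9.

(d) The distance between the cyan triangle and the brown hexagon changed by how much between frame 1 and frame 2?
+1.8

Distance in frame 1: 3.9. Distance in frame 2: 5.7.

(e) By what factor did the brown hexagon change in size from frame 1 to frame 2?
0.7×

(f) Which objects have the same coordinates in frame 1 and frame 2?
the cyan square, the purple cross, the green hexagon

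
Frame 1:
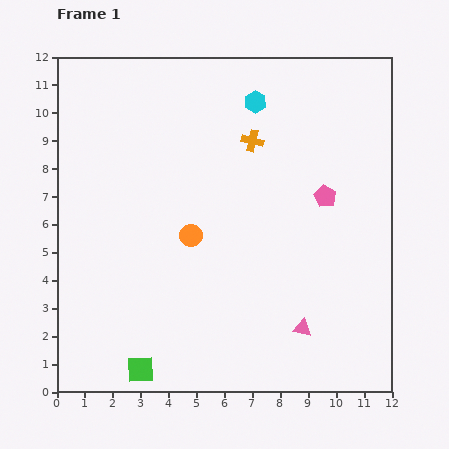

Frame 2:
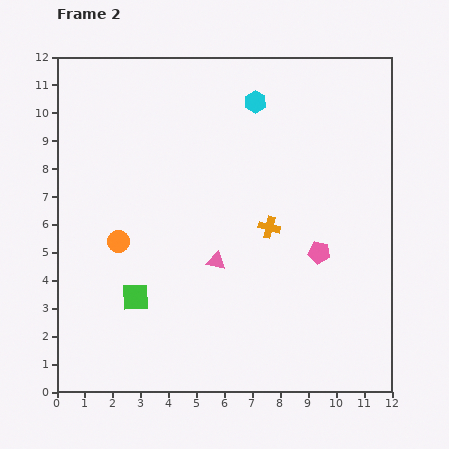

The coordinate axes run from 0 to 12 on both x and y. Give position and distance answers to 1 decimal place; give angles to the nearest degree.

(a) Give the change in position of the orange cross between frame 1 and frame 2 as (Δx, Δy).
(0.6, -3.1)

The orange cross was at (7.0, 9.0) in frame 1 and (7.6, 5.9) in frame 2.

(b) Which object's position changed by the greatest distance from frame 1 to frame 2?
the pink triangle

(moved 3.9; next 3.2)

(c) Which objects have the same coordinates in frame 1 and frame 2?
the cyan hexagon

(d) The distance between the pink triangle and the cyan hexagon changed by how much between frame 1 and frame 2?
-2.4

Distance in frame 1: 8.3. Distance in frame 2: 5.9.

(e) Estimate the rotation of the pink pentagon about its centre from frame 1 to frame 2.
19° counter-clockwise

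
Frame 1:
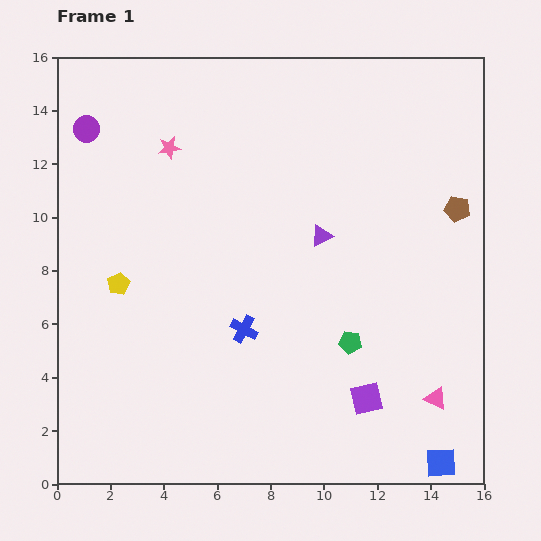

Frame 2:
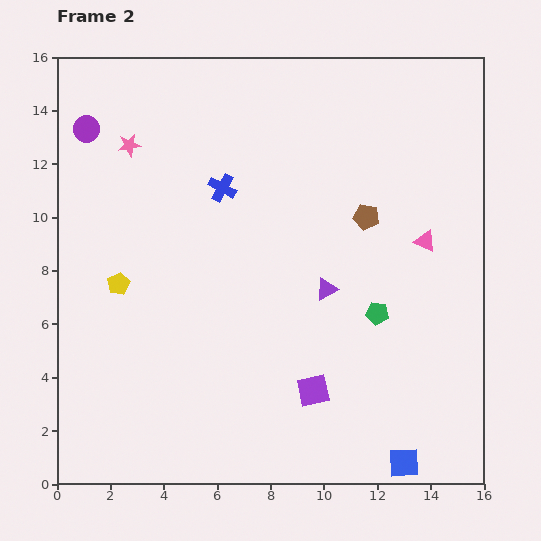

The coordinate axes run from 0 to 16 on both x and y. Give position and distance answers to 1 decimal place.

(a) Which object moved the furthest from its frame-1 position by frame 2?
the pink triangle

(moved 5.9; next 5.4)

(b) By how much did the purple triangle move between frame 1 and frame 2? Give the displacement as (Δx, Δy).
(0.2, -2.0)

The purple triangle was at (9.9, 9.3) in frame 1 and (10.1, 7.3) in frame 2.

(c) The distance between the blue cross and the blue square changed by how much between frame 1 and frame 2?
+3.4

Distance in frame 1: 8.9. Distance in frame 2: 12.3.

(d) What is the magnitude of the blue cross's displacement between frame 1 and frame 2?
5.4

The blue cross moved from (7.0, 5.8) to (6.2, 11.1), a distance of √(0.8² + 5.3²) ≈ 5.4.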